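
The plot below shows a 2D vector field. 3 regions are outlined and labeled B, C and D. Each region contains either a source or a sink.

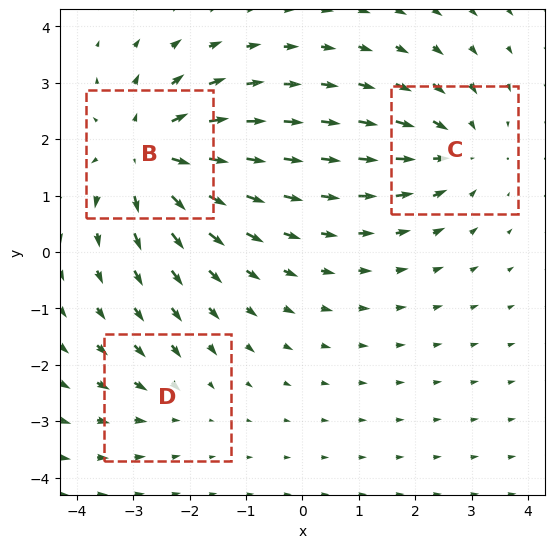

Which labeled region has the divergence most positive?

B

Divergence at each region's feature centre — B: about +4, C: about -3, D: about -2. Region B is most positive.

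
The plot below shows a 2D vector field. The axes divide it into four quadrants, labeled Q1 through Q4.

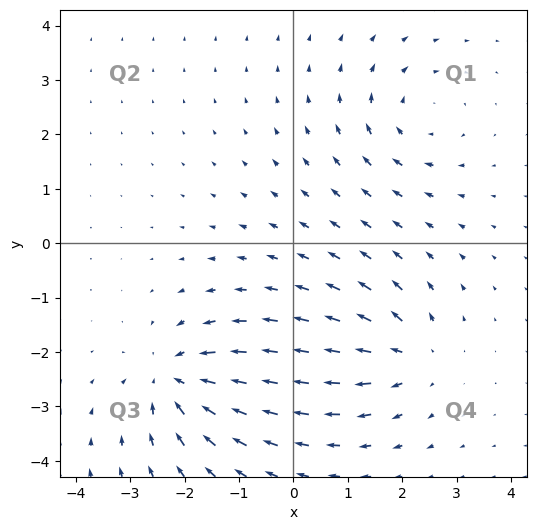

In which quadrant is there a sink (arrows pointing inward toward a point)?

Q3

The sink sits at approximately (-2.2, -2.5), which lies in quadrant Q3. The divergence there is about -5, negative as expected for a sink.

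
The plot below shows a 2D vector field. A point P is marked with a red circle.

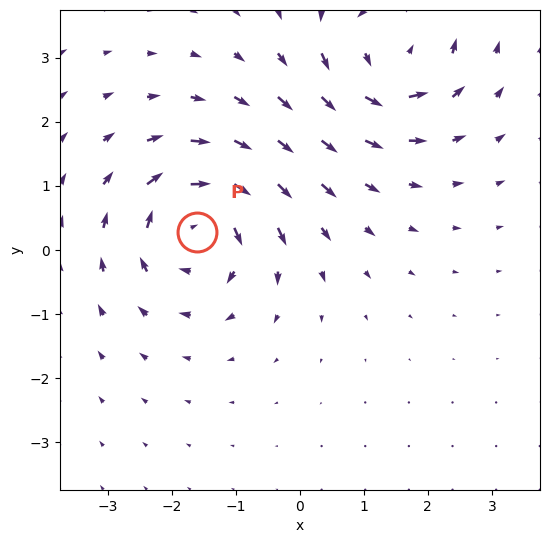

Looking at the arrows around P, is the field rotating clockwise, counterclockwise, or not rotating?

clockwise

Near P at (-1.6, 0.3) the arrows circulate clockwise. The curl (z-component) there is about -5; negative curl means clockwise rotation.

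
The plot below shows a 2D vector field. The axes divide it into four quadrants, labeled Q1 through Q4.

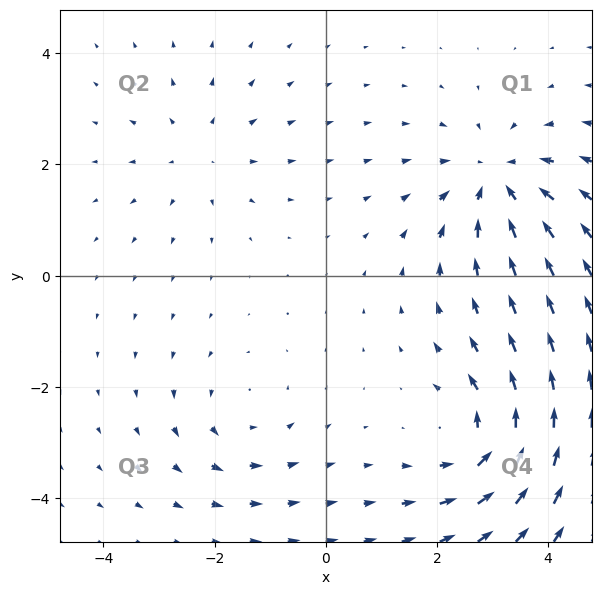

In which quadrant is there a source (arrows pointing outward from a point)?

The source sits at approximately (-2.3, 2.2), which lies in quadrant Q2. The divergence there is about +2, positive as expected for a source.

Q2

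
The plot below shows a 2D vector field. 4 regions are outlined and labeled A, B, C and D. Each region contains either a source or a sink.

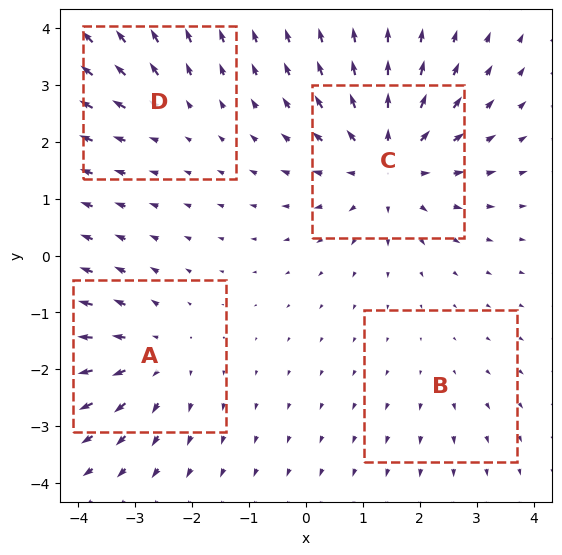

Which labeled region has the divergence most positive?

Divergence at each region's feature centre — A: about +4, B: about +2, C: about +6, D: about +3. Region C is most positive.

C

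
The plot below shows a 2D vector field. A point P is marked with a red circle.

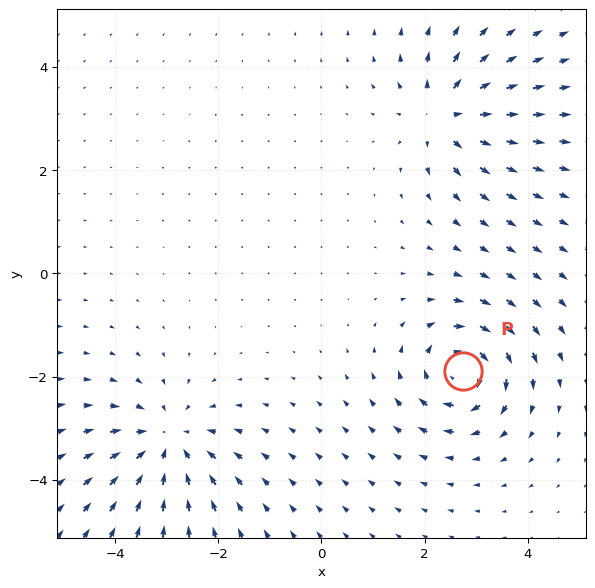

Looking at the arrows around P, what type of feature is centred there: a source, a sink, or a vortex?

vortex

At P (2.7, -1.9) the arrows circulate clockwise. Divergence ≈0, curl about -6 — near-zero divergence with nonzero curl is a vortex.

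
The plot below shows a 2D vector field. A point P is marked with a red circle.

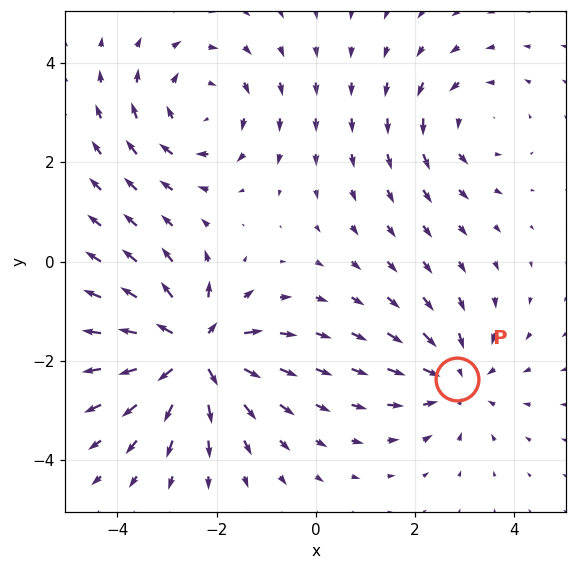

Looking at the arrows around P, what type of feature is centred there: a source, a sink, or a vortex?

At P (2.8, -2.4) the arrows converge inward. Divergence about -3, curl ≈0 — negative divergence with near-zero curl is a sink.

sink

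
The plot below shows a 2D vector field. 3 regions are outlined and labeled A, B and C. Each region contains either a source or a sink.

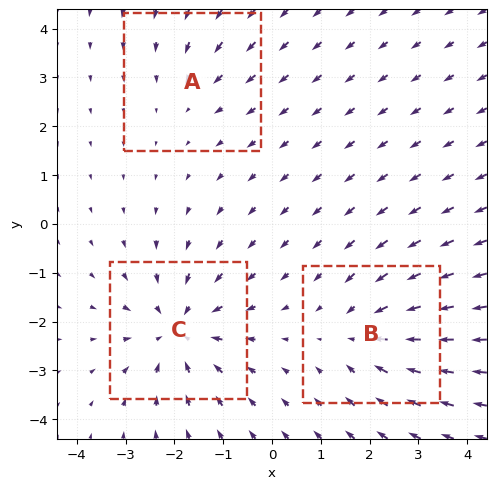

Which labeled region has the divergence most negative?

C

Divergence at each region's feature centre — A: about -2, B: about -3, C: about -4. Region C is most negative.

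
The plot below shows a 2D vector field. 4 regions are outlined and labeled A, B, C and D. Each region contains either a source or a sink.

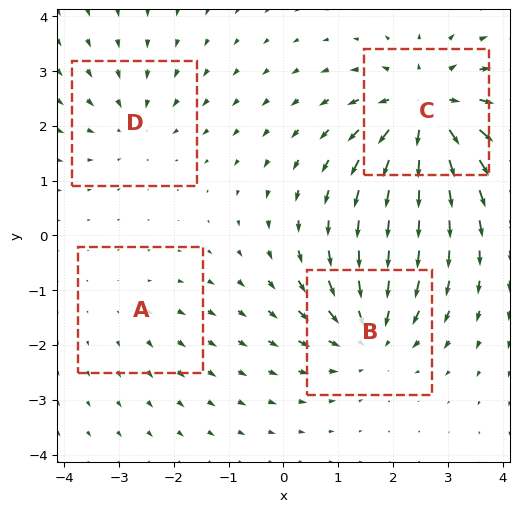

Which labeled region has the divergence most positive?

C

Divergence at each region's feature centre — A: about +2, B: about -5, C: about +7, D: about -3. Region C is most positive.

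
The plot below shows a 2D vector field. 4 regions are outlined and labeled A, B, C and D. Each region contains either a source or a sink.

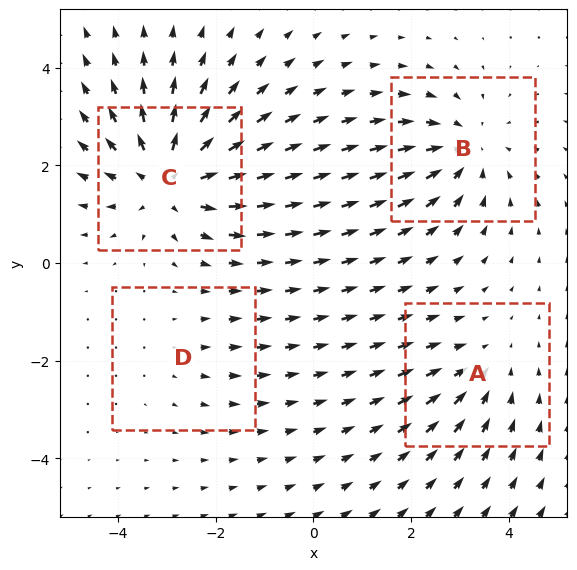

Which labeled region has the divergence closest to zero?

D

Divergence at each region's feature centre — A: about -3, B: about -4, C: about +6, D: about +2. Region D is closest to zero.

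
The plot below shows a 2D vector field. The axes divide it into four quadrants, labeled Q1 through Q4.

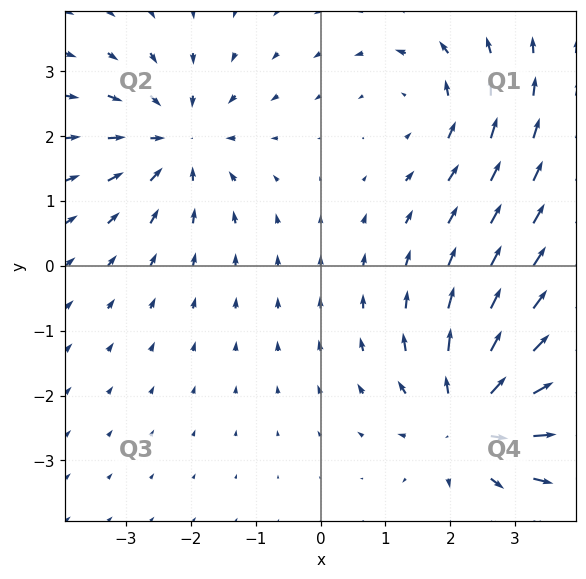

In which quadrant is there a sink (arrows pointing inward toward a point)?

The sink sits at approximately (-2.2, 1.9), which lies in quadrant Q2. The divergence there is about -4, negative as expected for a sink.

Q2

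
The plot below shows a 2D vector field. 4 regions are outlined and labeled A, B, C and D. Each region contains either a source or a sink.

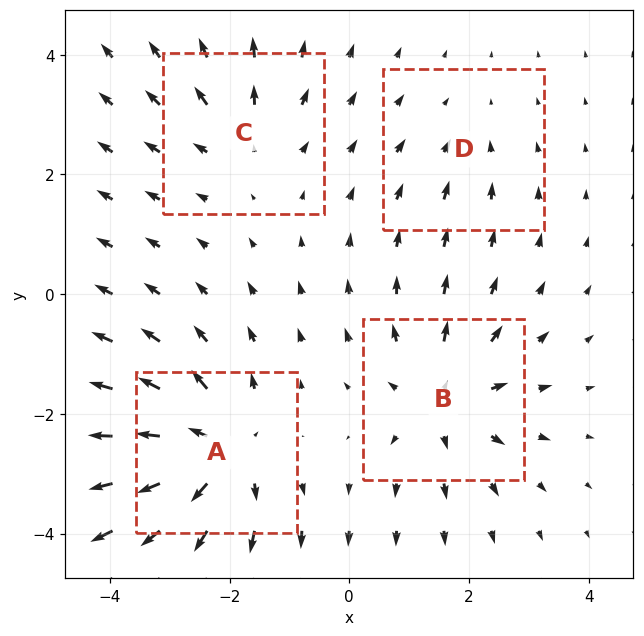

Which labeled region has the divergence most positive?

Divergence at each region's feature centre — A: about +7, B: about +5, C: about +3, D: about -2. Region A is most positive.

A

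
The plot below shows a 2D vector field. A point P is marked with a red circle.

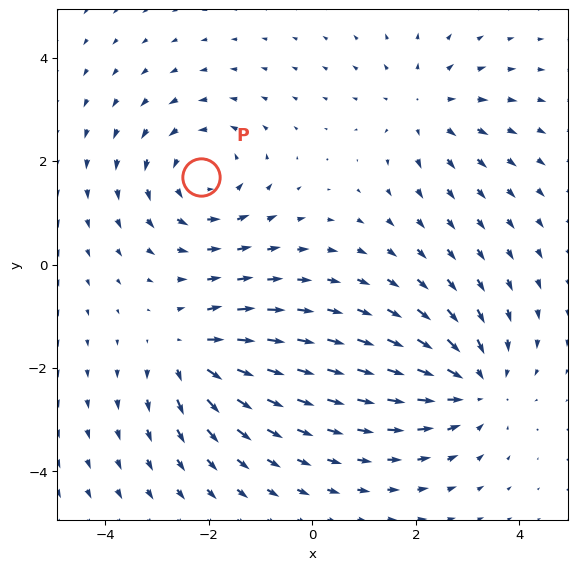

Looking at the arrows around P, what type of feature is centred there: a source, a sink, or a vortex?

vortex

At P (-2.2, 1.7) the arrows circulate counterclockwise. Divergence ≈0, curl about +3 — near-zero divergence with nonzero curl is a vortex.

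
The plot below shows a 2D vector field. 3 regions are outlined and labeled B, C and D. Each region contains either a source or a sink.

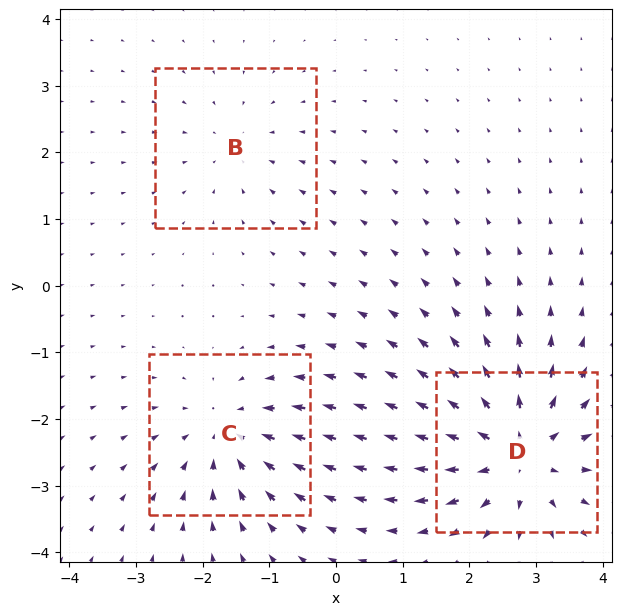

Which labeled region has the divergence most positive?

D

Divergence at each region's feature centre — B: about -2, C: about -4, D: about +5. Region D is most positive.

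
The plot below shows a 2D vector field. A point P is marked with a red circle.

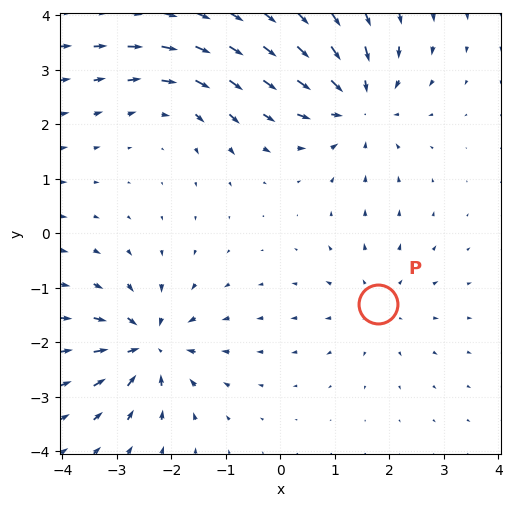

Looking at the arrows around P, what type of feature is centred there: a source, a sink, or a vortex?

source

At P (1.8, -1.3) the arrows spread outward. Divergence about +2, curl ≈0 — positive divergence with near-zero curl is a source.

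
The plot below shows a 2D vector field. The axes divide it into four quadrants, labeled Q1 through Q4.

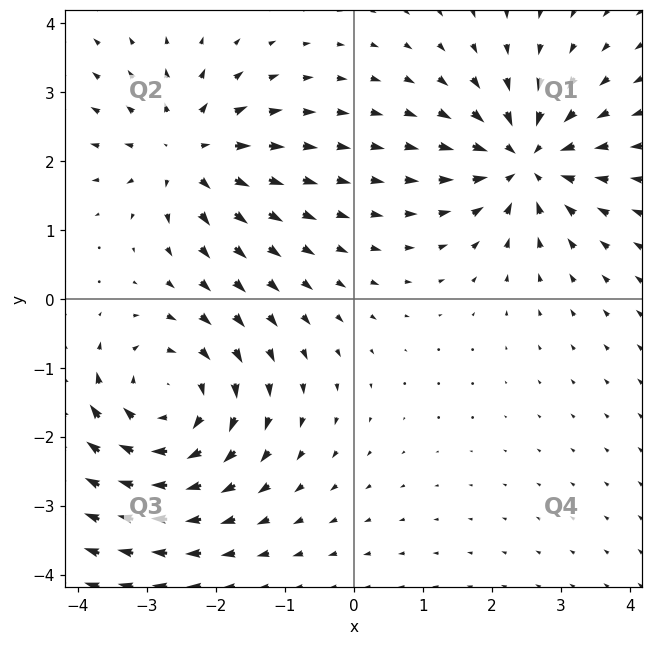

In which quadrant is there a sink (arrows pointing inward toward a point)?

Q1

The sink sits at approximately (2.5, 2.0), which lies in quadrant Q1. The divergence there is about -5, negative as expected for a sink.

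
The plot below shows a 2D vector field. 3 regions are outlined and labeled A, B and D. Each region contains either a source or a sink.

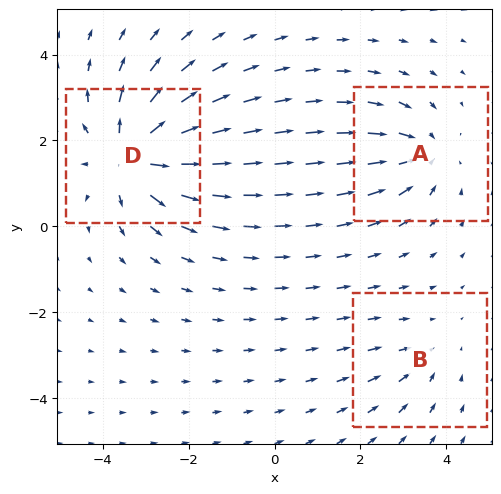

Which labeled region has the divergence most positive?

D

Divergence at each region's feature centre — A: about -3, B: about -2, D: about +5. Region D is most positive.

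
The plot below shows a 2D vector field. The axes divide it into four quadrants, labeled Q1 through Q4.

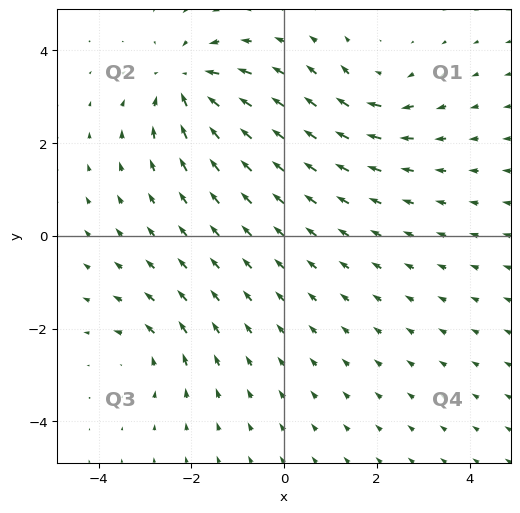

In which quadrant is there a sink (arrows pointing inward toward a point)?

The sink sits at approximately (-2.1, 3.3), which lies in quadrant Q2. The divergence there is about -5, negative as expected for a sink.

Q2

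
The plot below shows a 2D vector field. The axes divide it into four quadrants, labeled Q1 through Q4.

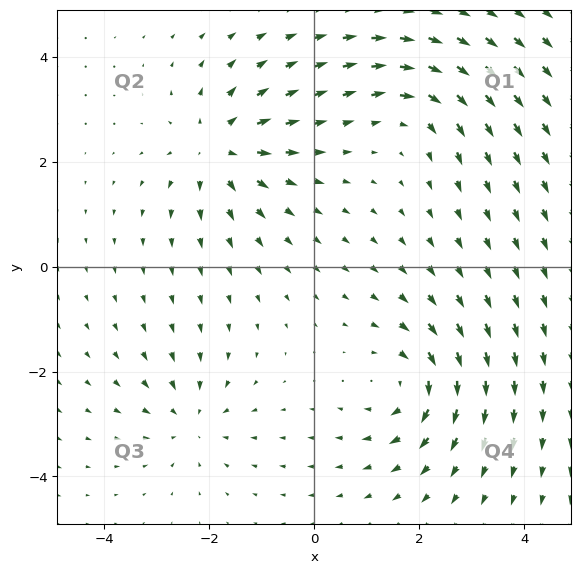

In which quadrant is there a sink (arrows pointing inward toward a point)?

The sink sits at approximately (-2.4, -2.9), which lies in quadrant Q3. The divergence there is about -3, negative as expected for a sink.

Q3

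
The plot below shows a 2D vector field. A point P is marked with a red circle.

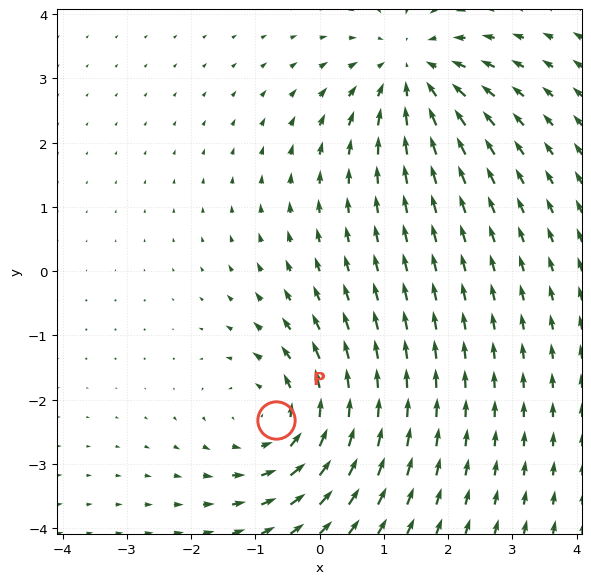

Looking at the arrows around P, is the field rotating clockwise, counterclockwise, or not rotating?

counterclockwise

Near P at (-0.7, -2.3) the arrows circulate counterclockwise. The curl (z-component) there is about +4; positive curl means counterclockwise rotation.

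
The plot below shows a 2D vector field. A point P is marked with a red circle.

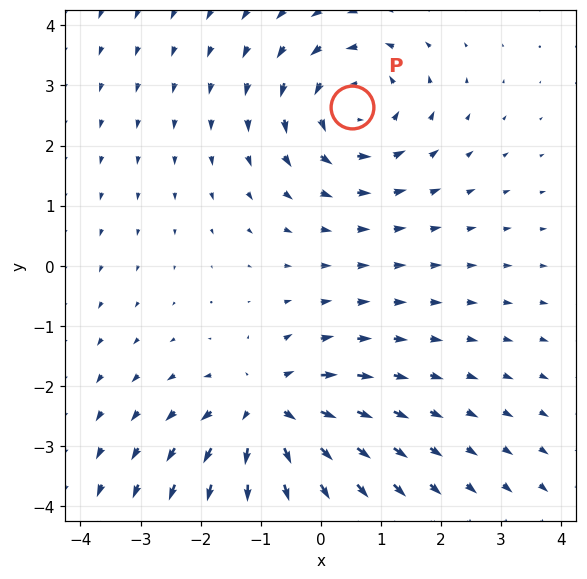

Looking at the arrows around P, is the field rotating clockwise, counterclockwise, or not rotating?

counterclockwise

Near P at (0.5, 2.6) the arrows circulate counterclockwise. The curl (z-component) there is about +4; positive curl means counterclockwise rotation.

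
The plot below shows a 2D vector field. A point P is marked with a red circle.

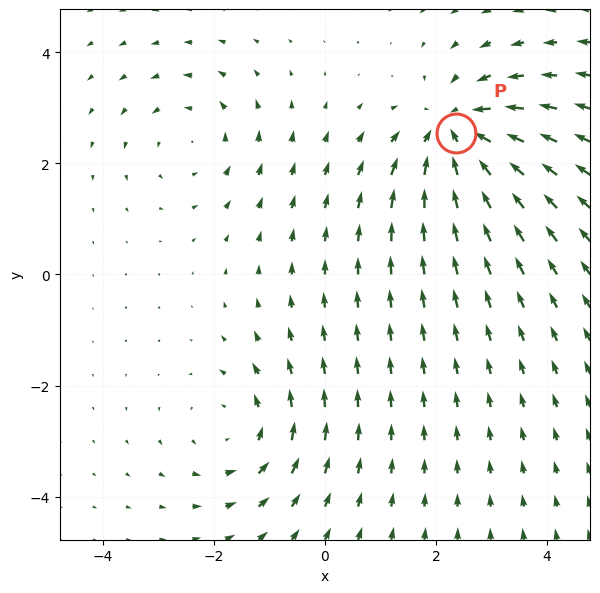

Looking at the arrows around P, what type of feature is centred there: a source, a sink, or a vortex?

sink

At P (2.4, 2.5) the arrows converge inward. Divergence about -4, curl ≈0 — negative divergence with near-zero curl is a sink.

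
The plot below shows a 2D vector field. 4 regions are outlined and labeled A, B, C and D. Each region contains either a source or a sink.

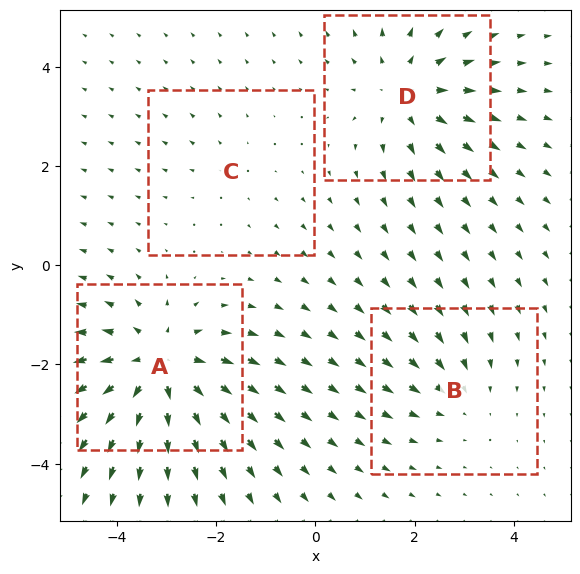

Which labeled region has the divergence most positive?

Divergence at each region's feature centre — A: about +6, B: about -3, C: about +2, D: about +5. Region A is most positive.

A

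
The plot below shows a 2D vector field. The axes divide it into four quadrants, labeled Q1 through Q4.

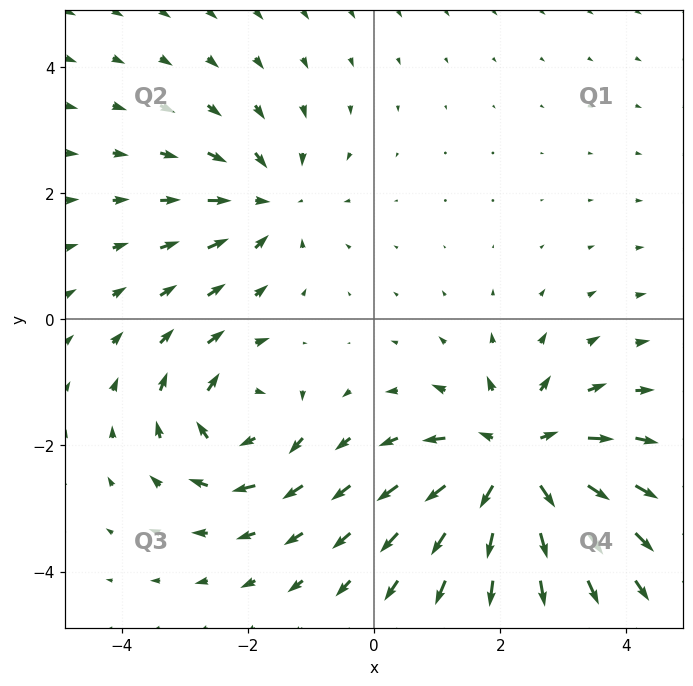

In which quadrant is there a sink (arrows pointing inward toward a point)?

The sink sits at approximately (-1.7, 1.9), which lies in quadrant Q2. The divergence there is about -3, negative as expected for a sink.

Q2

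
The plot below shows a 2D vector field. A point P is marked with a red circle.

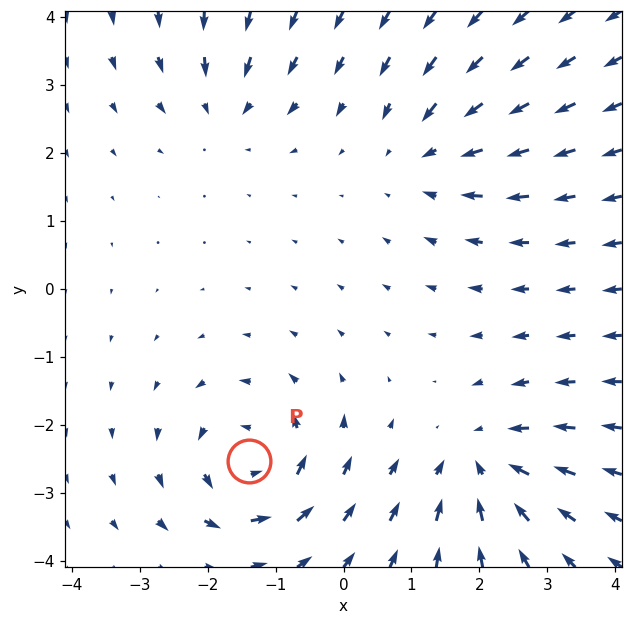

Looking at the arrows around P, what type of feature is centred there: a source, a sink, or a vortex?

At P (-1.4, -2.5) the arrows circulate counterclockwise. Divergence ≈0, curl about +6 — near-zero divergence with nonzero curl is a vortex.

vortex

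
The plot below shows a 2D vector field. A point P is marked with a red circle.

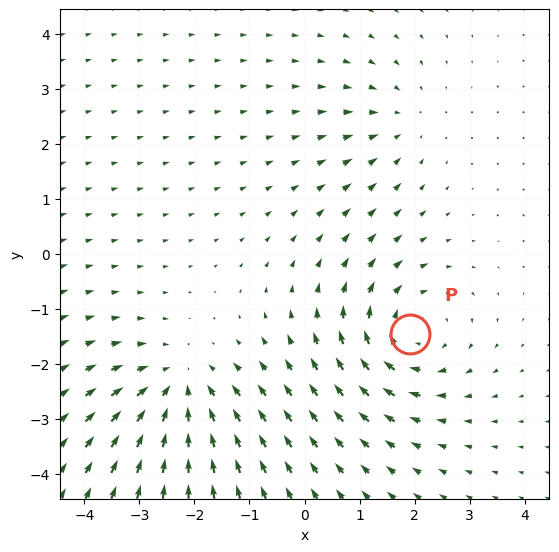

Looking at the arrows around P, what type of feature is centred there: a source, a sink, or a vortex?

vortex

At P (1.9, -1.5) the arrows circulate clockwise. Divergence ≈0, curl about -4 — near-zero divergence with nonzero curl is a vortex.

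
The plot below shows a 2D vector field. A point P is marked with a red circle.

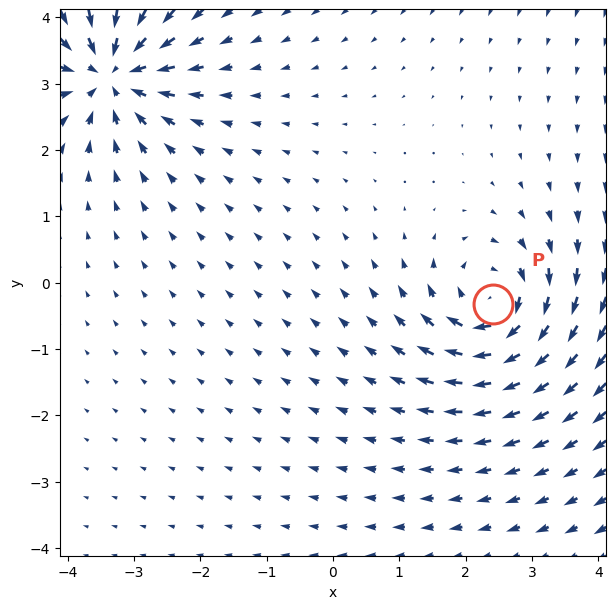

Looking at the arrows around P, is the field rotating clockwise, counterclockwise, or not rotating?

Near P at (2.4, -0.3) the arrows circulate clockwise. The curl (z-component) there is about -6; negative curl means clockwise rotation.

clockwise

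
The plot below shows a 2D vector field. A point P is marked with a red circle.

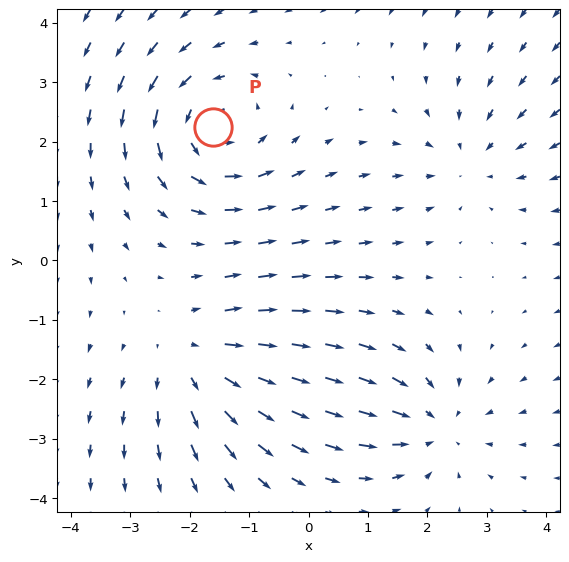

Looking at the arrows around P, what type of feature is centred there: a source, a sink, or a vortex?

vortex

At P (-1.6, 2.2) the arrows circulate counterclockwise. Divergence ≈0, curl about +4 — near-zero divergence with nonzero curl is a vortex.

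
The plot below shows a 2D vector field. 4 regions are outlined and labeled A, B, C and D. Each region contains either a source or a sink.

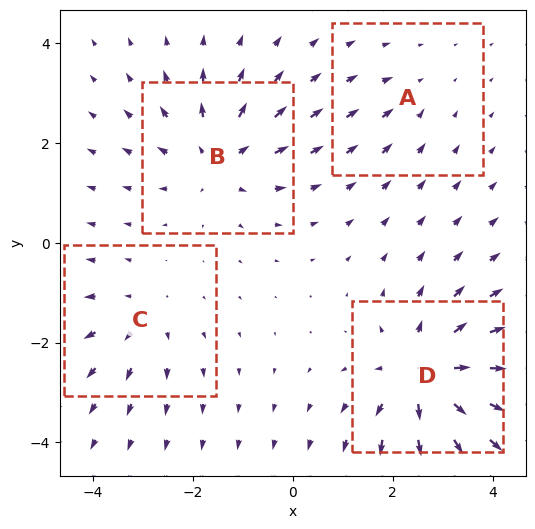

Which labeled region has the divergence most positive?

D

Divergence at each region's feature centre — A: about -2, B: about +5, C: about +3, D: about +7. Region D is most positive.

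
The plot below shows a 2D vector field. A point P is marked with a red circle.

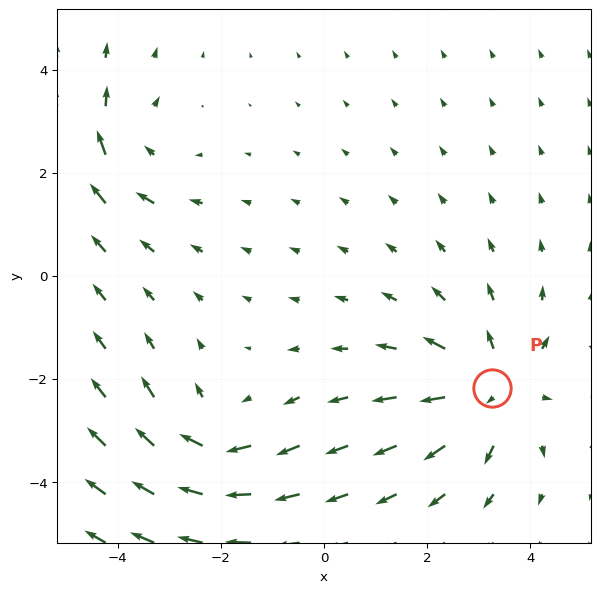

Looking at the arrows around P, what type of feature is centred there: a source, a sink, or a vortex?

source

At P (3.3, -2.2) the arrows spread outward. Divergence about +5, curl ≈0 — positive divergence with near-zero curl is a source.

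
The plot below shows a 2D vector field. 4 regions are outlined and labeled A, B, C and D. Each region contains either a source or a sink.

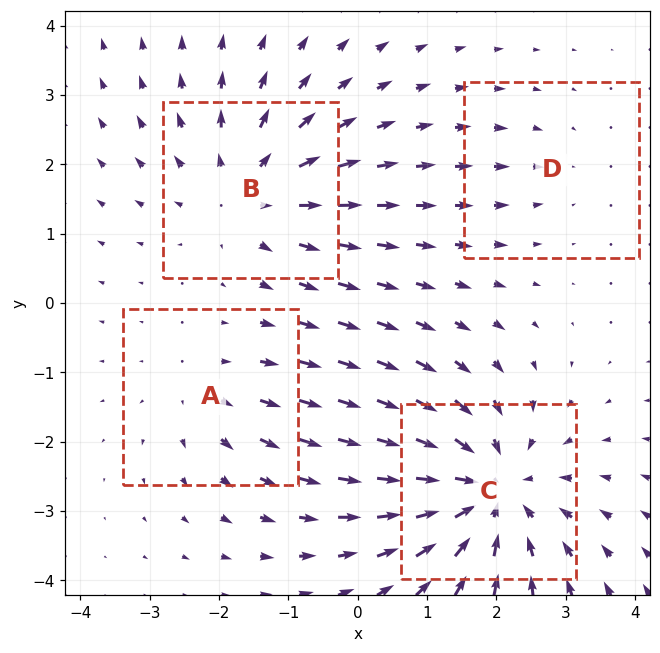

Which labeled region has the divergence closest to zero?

Divergence at each region's feature centre — A: about +3, B: about +4, C: about -6, D: about -2. Region D is closest to zero.

D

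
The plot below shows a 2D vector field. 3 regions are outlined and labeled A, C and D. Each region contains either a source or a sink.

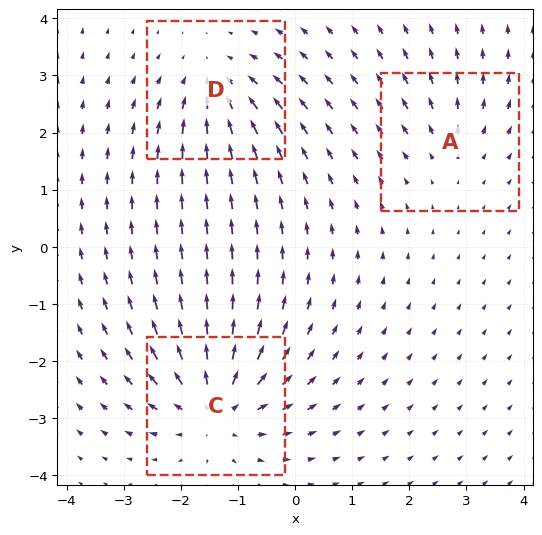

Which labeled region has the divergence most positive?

C

Divergence at each region's feature centre — A: about +2, C: about +5, D: about -3. Region C is most positive.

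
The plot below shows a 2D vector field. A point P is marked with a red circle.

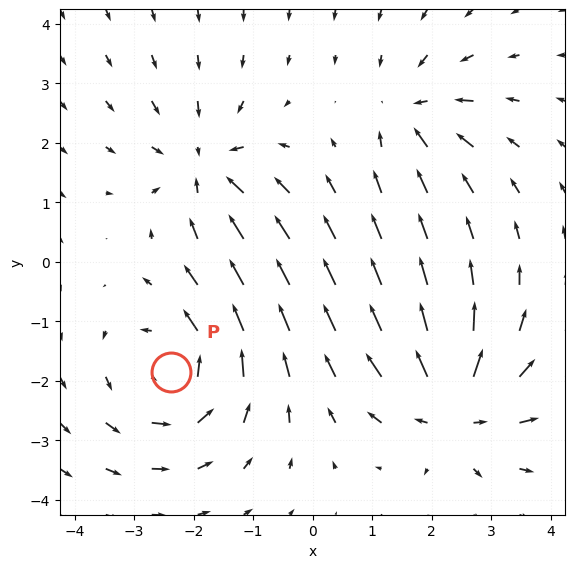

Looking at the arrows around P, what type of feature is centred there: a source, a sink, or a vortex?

vortex

At P (-2.4, -1.9) the arrows circulate counterclockwise. Divergence ≈0, curl about +4 — near-zero divergence with nonzero curl is a vortex.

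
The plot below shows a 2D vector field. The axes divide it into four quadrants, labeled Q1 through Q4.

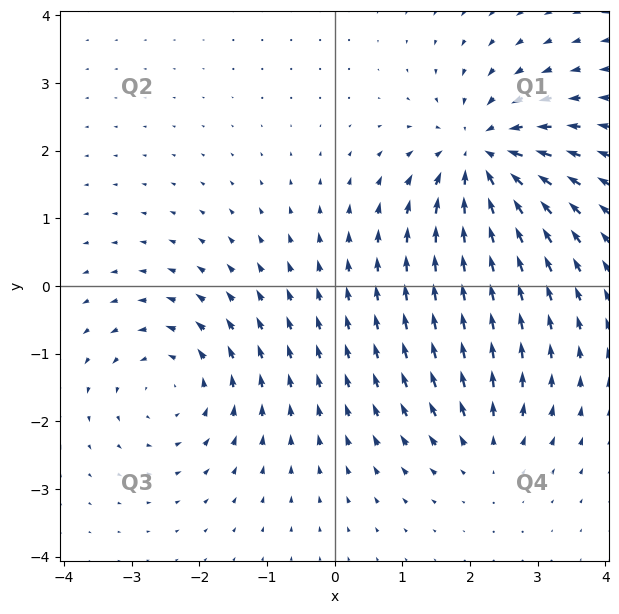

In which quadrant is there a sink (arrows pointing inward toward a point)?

The sink sits at approximately (2.2, 1.9), which lies in quadrant Q1. The divergence there is about -5, negative as expected for a sink.

Q1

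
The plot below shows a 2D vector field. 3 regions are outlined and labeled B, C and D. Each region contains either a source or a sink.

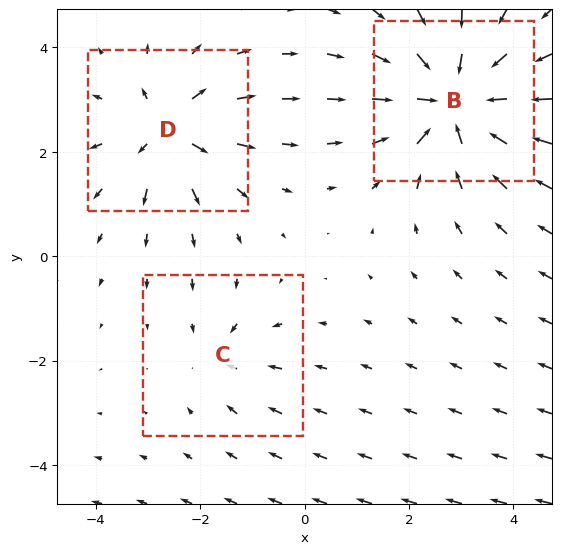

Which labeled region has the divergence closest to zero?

Divergence at each region's feature centre — B: about -6, C: about -2, D: about +4. Region C is closest to zero.

C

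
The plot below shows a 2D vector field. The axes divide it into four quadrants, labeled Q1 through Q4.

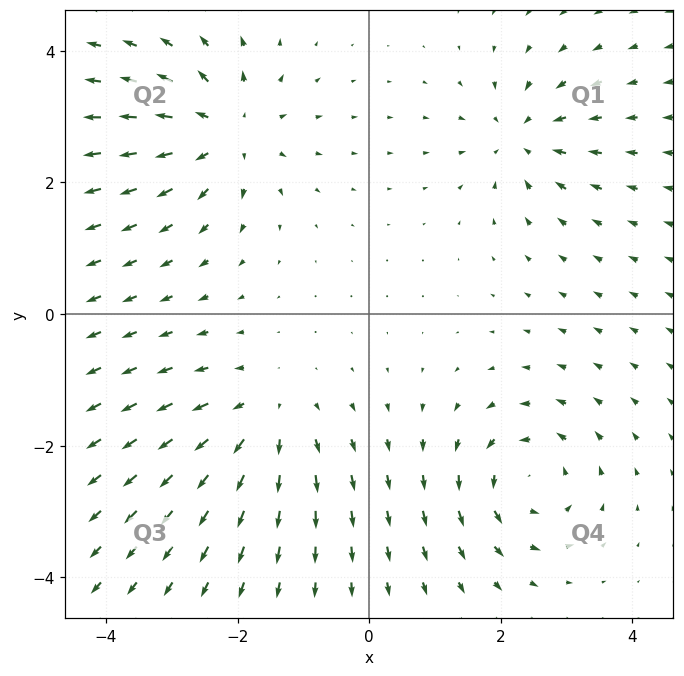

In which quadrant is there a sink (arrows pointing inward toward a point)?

Q1

The sink sits at approximately (2.3, 2.7), which lies in quadrant Q1. The divergence there is about -4, negative as expected for a sink.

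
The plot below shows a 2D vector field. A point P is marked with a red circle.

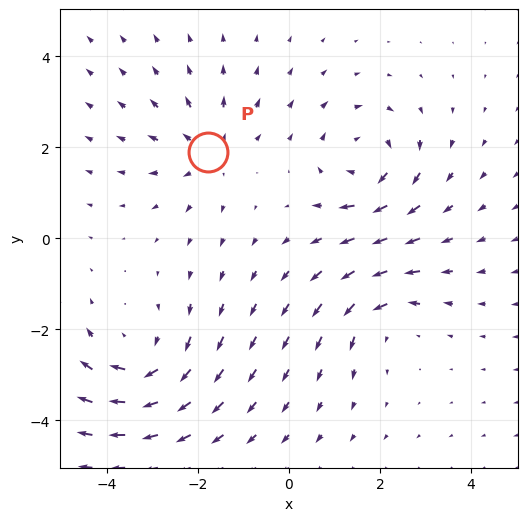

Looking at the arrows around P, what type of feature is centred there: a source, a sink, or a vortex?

source

At P (-1.8, 1.9) the arrows spread outward. Divergence about +4, curl ≈0 — positive divergence with near-zero curl is a source.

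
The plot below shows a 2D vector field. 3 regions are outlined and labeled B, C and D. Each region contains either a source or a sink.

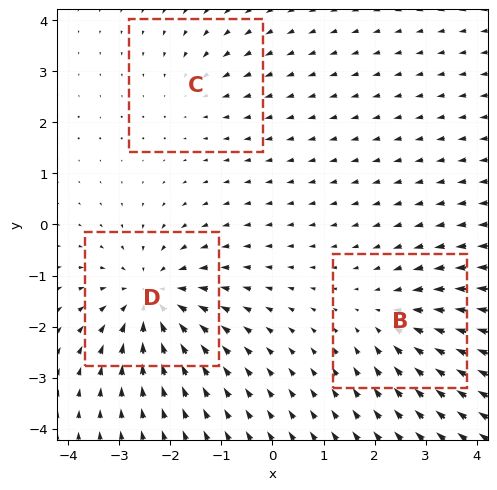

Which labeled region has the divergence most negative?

Divergence at each region's feature centre — B: about -3, C: about -2, D: about -5. Region D is most negative.

D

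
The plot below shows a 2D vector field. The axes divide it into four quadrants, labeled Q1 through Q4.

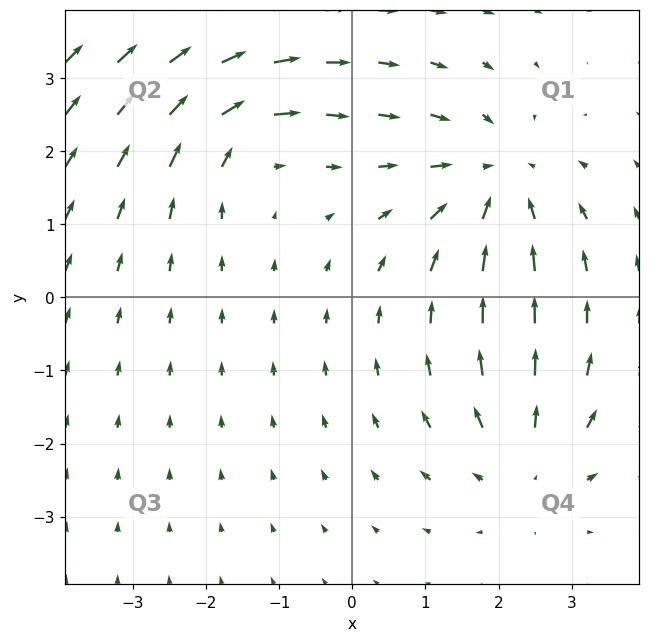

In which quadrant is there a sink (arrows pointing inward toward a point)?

Q1

The sink sits at approximately (2.0, 1.6), which lies in quadrant Q1. The divergence there is about -4, negative as expected for a sink.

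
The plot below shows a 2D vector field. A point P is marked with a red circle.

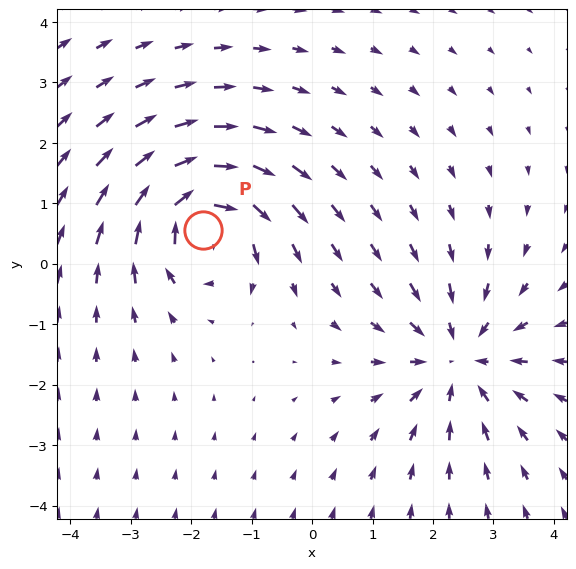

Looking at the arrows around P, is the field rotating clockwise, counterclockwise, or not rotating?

clockwise

Near P at (-1.8, 0.6) the arrows circulate clockwise. The curl (z-component) there is about -5; negative curl means clockwise rotation.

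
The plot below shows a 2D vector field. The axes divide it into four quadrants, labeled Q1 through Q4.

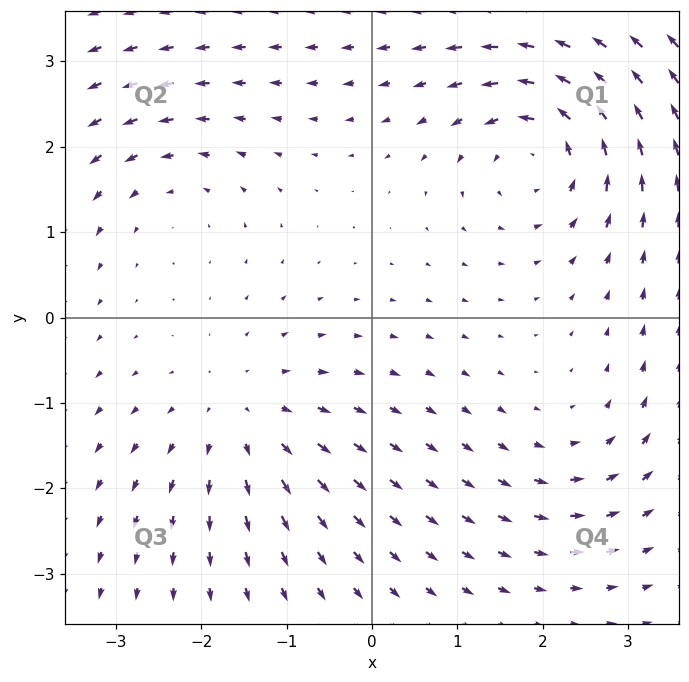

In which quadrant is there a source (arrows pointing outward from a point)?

The source sits at approximately (-1.5, -1.2), which lies in quadrant Q3. The divergence there is about +3, positive as expected for a source.

Q3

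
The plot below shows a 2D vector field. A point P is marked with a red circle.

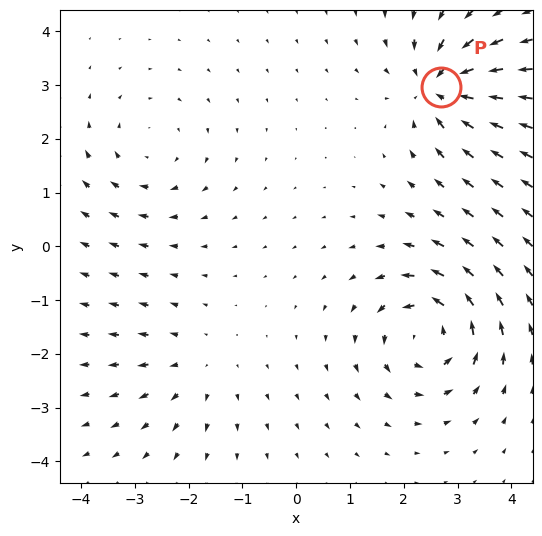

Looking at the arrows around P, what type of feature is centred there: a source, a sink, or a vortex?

sink

At P (2.7, 3.0) the arrows converge inward. Divergence about -6, curl ≈0 — negative divergence with near-zero curl is a sink.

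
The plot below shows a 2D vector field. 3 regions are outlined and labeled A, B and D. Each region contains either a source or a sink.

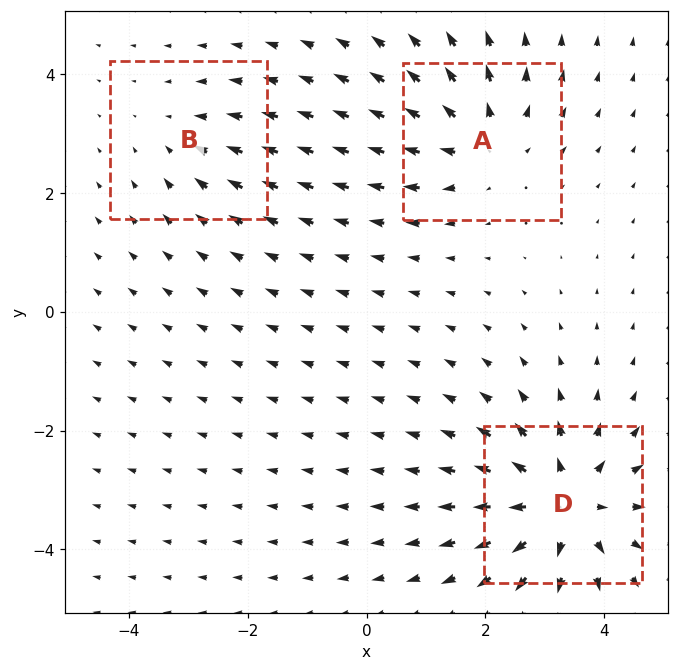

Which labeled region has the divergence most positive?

D

Divergence at each region's feature centre — A: about +3, B: about -2, D: about +5. Region D is most positive.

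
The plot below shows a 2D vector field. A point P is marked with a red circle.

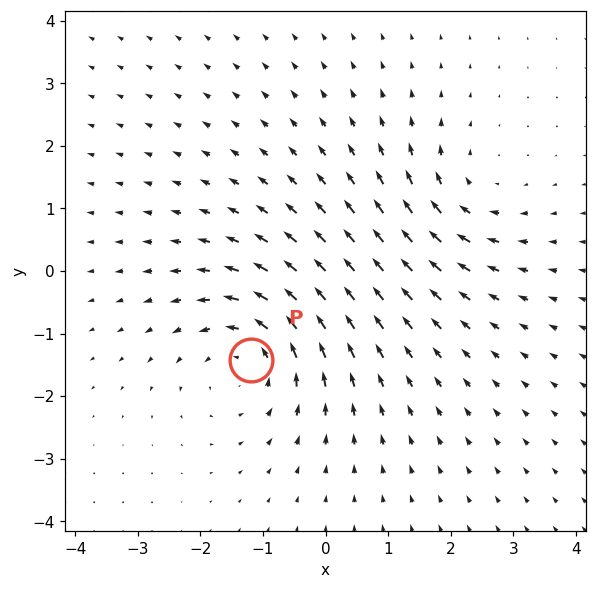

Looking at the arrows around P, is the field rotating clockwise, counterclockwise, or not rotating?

Near P at (-1.2, -1.4) the arrows circulate counterclockwise. The curl (z-component) there is about +4; positive curl means counterclockwise rotation.

counterclockwise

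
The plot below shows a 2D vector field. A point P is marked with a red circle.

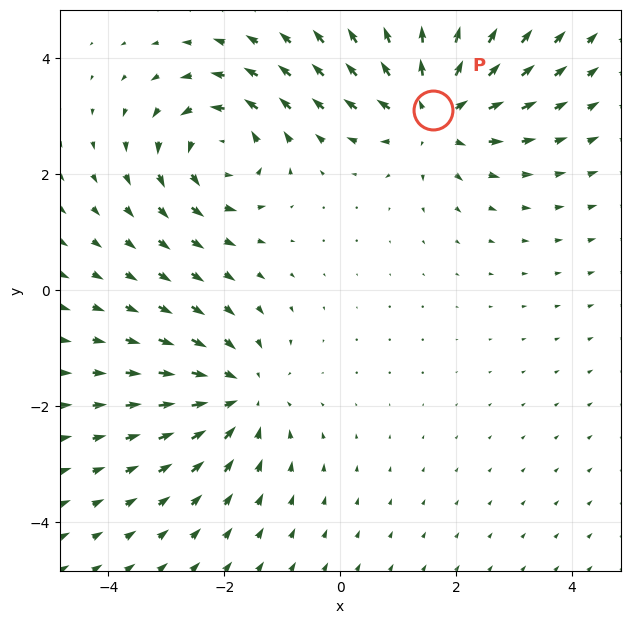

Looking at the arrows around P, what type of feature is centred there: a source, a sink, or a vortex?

source

At P (1.6, 3.1) the arrows spread outward. Divergence about +5, curl ≈0 — positive divergence with near-zero curl is a source.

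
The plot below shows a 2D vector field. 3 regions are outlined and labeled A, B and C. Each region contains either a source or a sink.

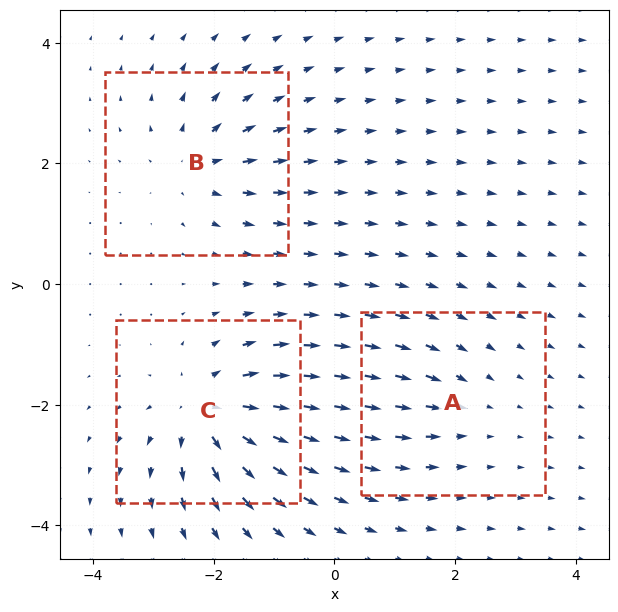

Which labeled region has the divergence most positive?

C

Divergence at each region's feature centre — A: about -2, B: about +4, C: about +6. Region C is most positive.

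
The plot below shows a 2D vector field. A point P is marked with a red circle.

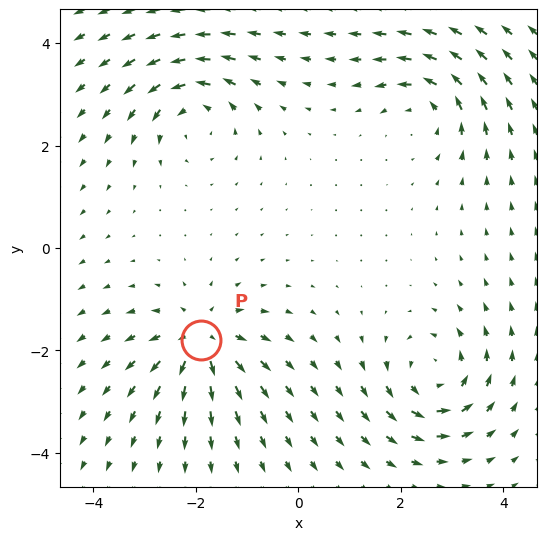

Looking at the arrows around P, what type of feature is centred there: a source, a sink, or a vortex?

source

At P (-1.9, -1.8) the arrows spread outward. Divergence about +6, curl ≈0 — positive divergence with near-zero curl is a source.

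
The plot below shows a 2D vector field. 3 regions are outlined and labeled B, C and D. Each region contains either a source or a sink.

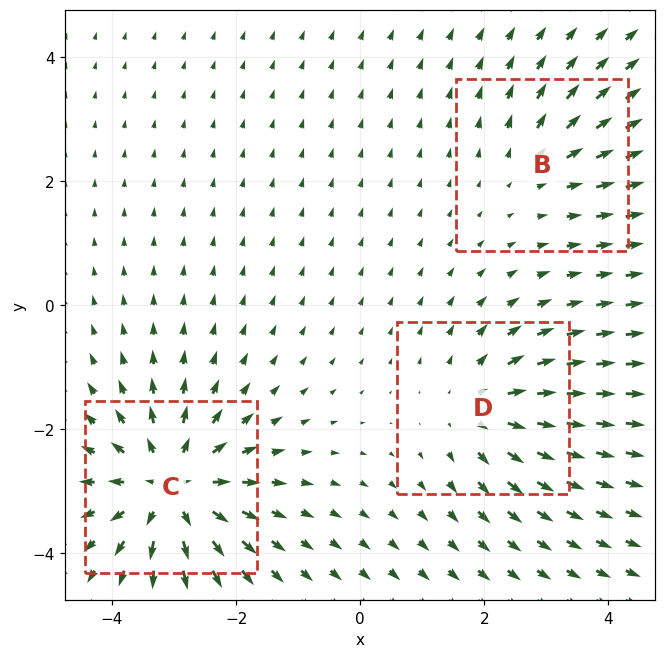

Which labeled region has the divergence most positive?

Divergence at each region's feature centre — B: about +2, C: about +5, D: about +3. Region C is most positive.

C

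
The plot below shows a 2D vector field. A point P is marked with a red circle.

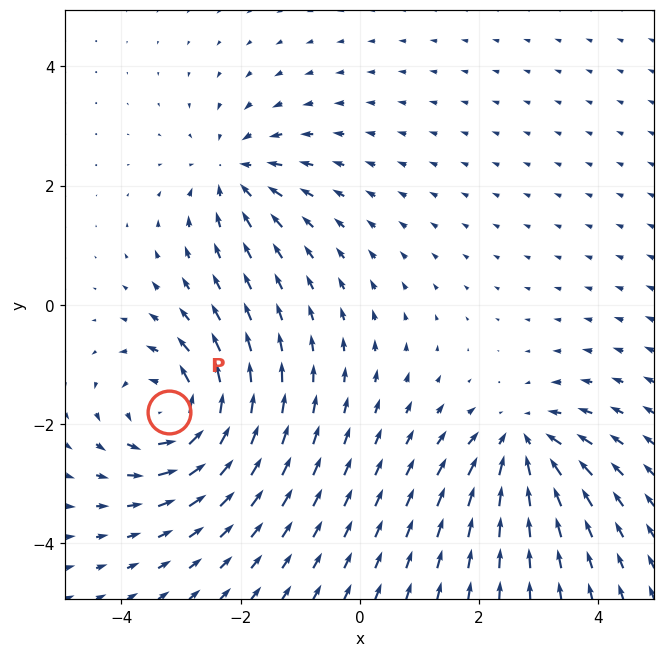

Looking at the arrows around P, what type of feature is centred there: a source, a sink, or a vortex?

At P (-3.2, -1.8) the arrows circulate counterclockwise. Divergence ≈0, curl about +5 — near-zero divergence with nonzero curl is a vortex.

vortex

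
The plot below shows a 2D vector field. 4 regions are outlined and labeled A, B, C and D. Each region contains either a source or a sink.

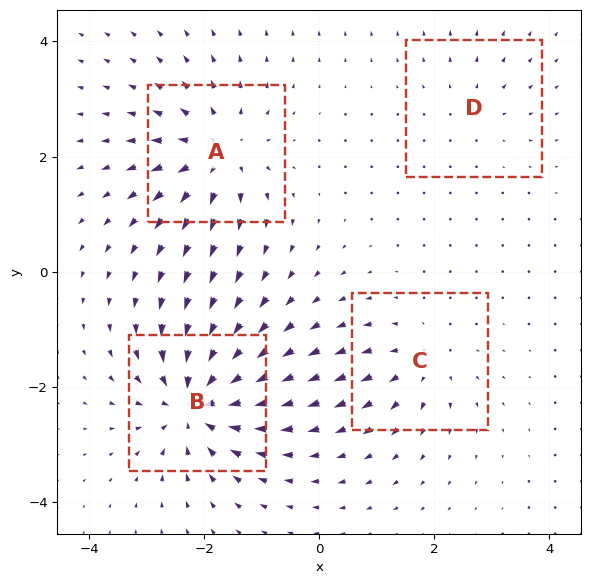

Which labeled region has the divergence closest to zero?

D

Divergence at each region's feature centre — A: about +6, B: about -8, C: about +4, D: about +2. Region D is closest to zero.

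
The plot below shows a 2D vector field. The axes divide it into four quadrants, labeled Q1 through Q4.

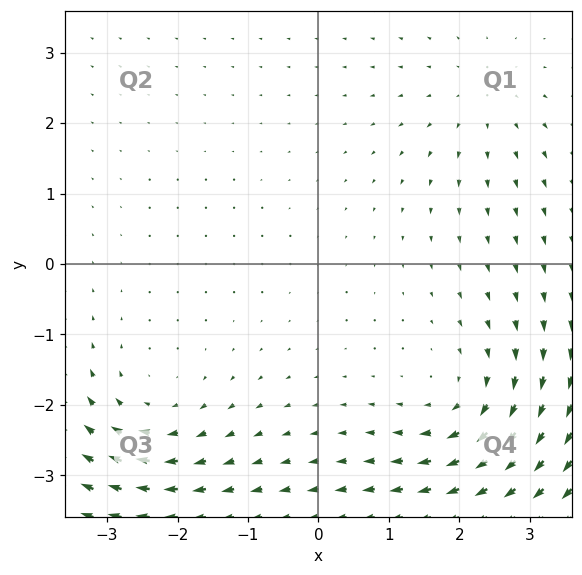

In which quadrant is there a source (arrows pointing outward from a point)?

Q1

The source sits at approximately (2.3, 2.3), which lies in quadrant Q1. The divergence there is about +2, positive as expected for a source.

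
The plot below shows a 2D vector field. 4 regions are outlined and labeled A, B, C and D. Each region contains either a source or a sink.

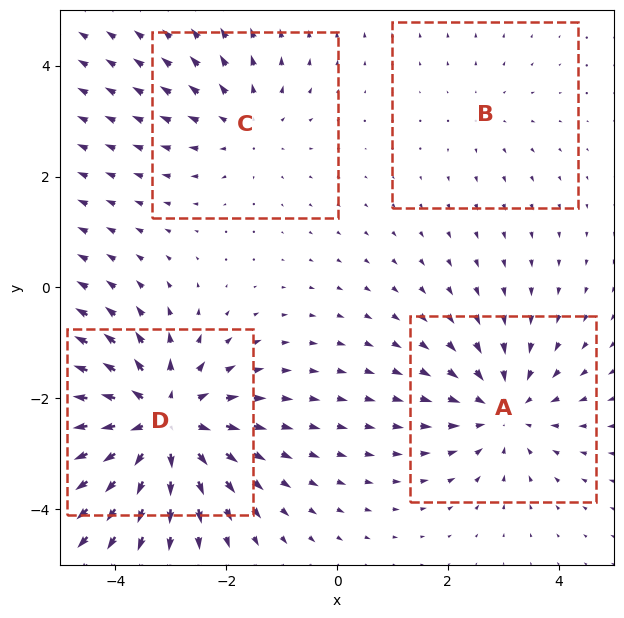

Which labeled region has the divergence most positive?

D

Divergence at each region's feature centre — A: about -4, B: about +2, C: about +3, D: about +7. Region D is most positive.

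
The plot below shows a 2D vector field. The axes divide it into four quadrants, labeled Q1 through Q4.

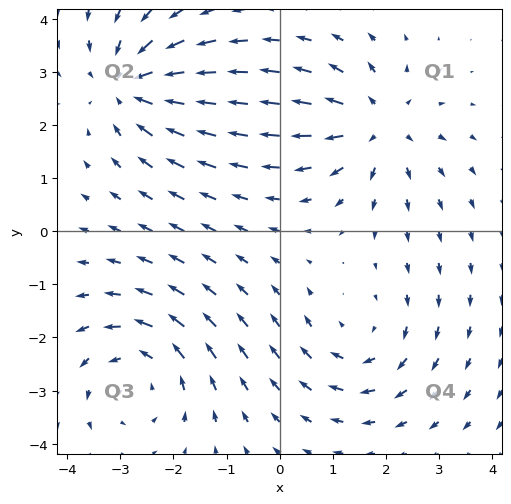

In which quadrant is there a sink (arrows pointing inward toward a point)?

The sink sits at approximately (-2.8, 2.8), which lies in quadrant Q2. The divergence there is about -5, negative as expected for a sink.

Q2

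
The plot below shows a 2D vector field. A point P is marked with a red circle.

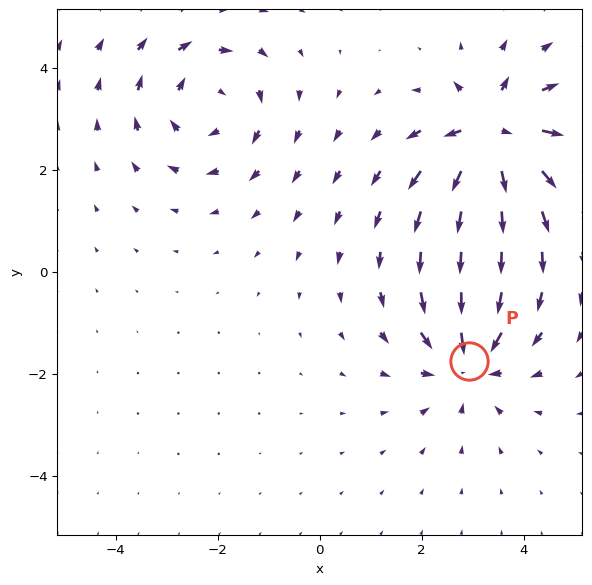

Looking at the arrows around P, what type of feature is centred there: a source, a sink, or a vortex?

At P (2.9, -1.7) the arrows converge inward. Divergence about -3, curl ≈0 — negative divergence with near-zero curl is a sink.

sink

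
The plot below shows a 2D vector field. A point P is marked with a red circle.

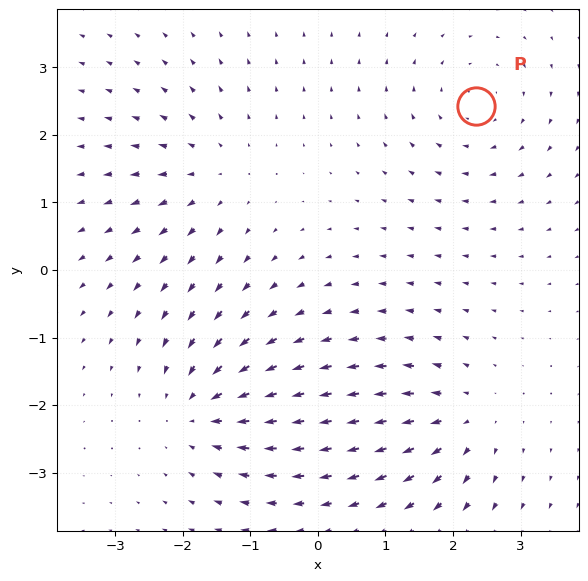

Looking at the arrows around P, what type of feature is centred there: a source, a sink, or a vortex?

vortex

At P (2.3, 2.4) the arrows circulate clockwise. Divergence ≈0, curl about -4 — near-zero divergence with nonzero curl is a vortex.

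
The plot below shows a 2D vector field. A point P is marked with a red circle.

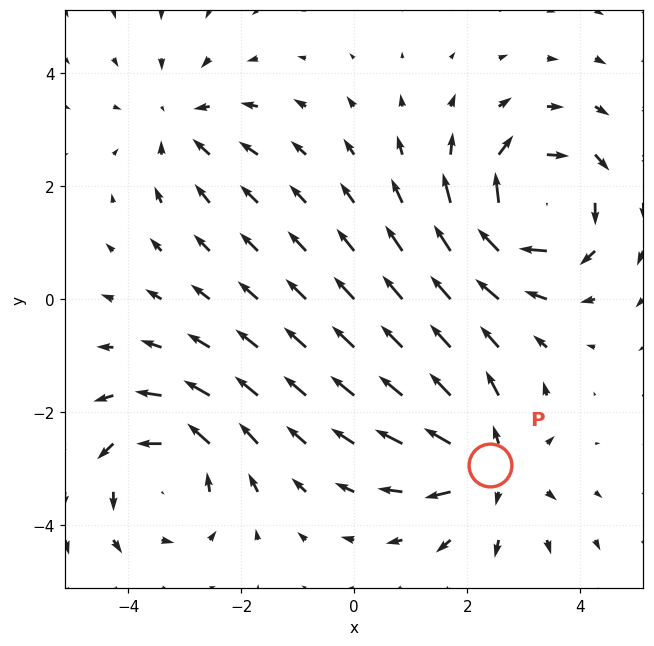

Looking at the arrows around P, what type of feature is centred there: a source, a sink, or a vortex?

At P (2.4, -2.9) the arrows spread outward. Divergence about +4, curl ≈0 — positive divergence with near-zero curl is a source.

source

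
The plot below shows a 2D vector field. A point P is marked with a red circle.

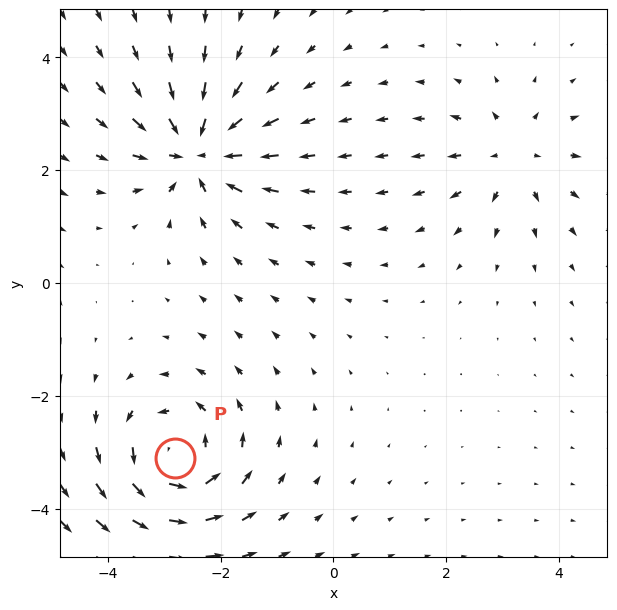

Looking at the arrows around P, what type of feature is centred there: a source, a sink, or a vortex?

At P (-2.8, -3.1) the arrows circulate counterclockwise. Divergence ≈0, curl about +6 — near-zero divergence with nonzero curl is a vortex.

vortex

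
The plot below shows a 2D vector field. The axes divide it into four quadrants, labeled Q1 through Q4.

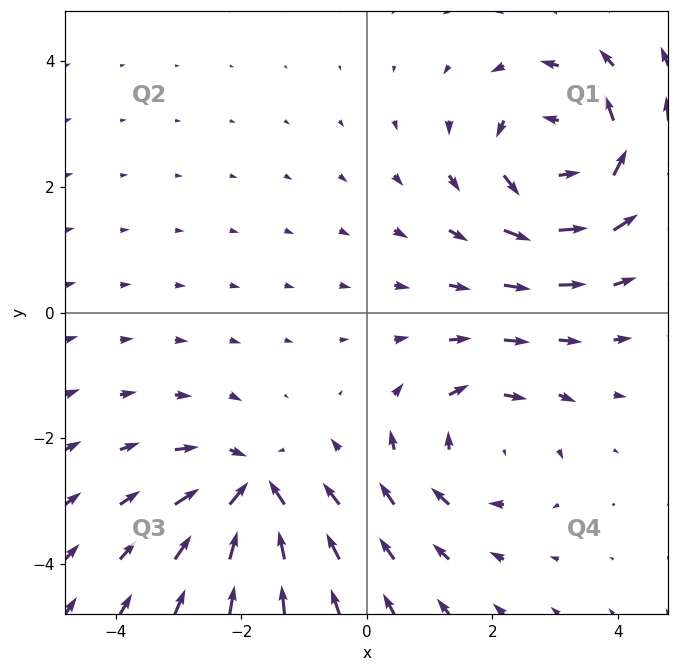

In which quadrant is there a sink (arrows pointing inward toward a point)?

The sink sits at approximately (-1.9, -2.8), which lies in quadrant Q3. The divergence there is about -4, negative as expected for a sink.

Q3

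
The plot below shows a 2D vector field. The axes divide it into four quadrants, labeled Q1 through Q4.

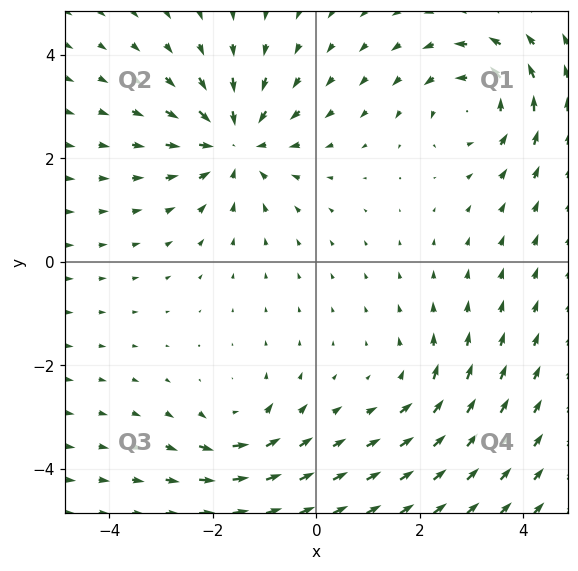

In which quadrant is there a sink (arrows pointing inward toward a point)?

Q2

The sink sits at approximately (-1.6, 2.3), which lies in quadrant Q2. The divergence there is about -5, negative as expected for a sink.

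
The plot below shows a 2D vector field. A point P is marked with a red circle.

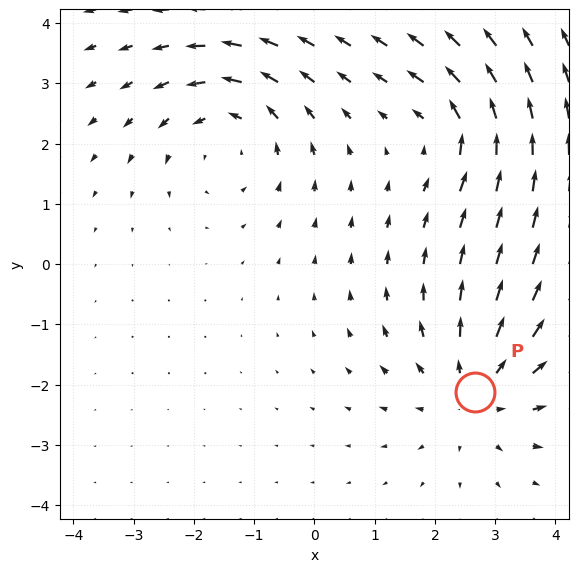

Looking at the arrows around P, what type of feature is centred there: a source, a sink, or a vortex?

source

At P (2.7, -2.1) the arrows spread outward. Divergence about +4, curl ≈0 — positive divergence with near-zero curl is a source.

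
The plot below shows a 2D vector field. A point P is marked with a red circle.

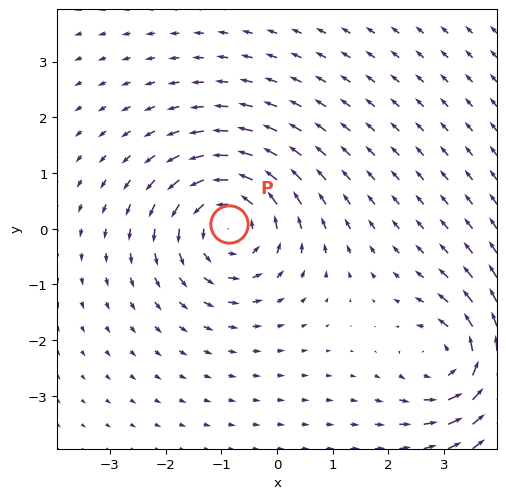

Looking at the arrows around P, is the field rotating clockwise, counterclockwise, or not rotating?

counterclockwise

Near P at (-0.9, 0.1) the arrows circulate counterclockwise. The curl (z-component) there is about +4; positive curl means counterclockwise rotation.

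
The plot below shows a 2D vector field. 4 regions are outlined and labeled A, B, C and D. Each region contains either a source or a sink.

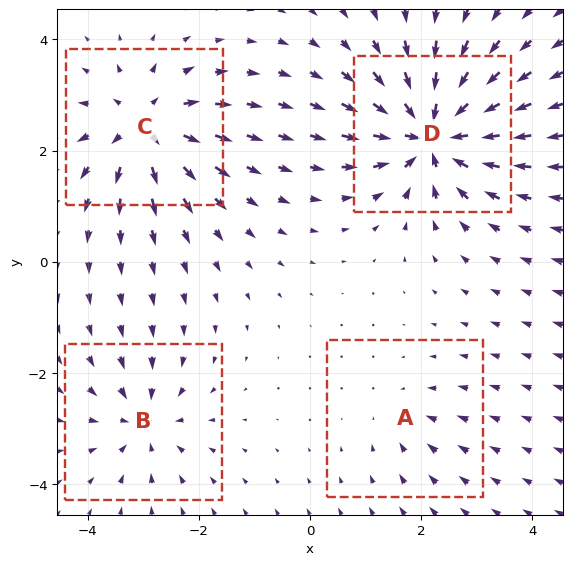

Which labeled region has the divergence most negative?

Divergence at each region's feature centre — A: about -2, B: about -4, C: about +6, D: about -8. Region D is most negative.

D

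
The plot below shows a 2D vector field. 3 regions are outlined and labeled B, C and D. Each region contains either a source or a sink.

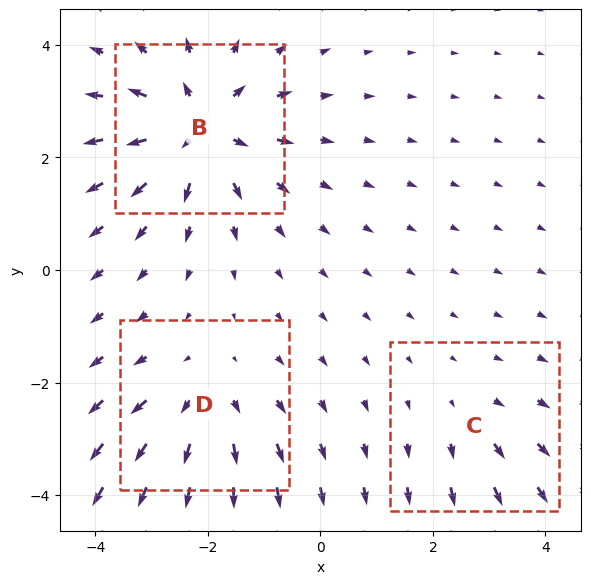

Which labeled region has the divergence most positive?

Divergence at each region's feature centre — B: about +5, C: about +2, D: about +3. Region B is most positive.

B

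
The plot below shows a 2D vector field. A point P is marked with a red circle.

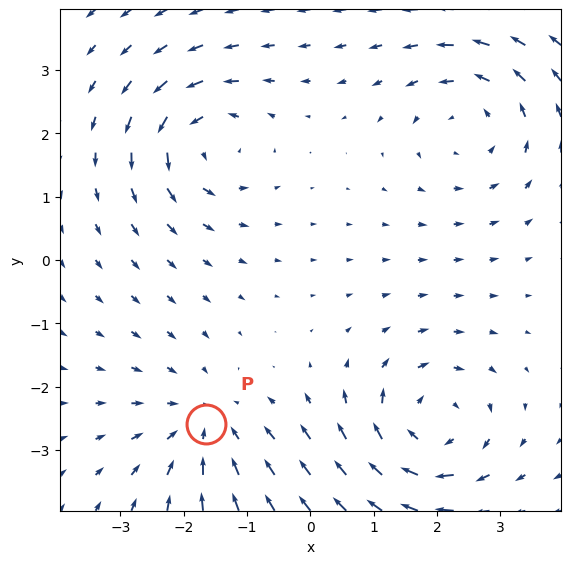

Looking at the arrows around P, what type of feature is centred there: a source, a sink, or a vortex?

sink

At P (-1.7, -2.6) the arrows converge inward. Divergence about -4, curl ≈0 — negative divergence with near-zero curl is a sink.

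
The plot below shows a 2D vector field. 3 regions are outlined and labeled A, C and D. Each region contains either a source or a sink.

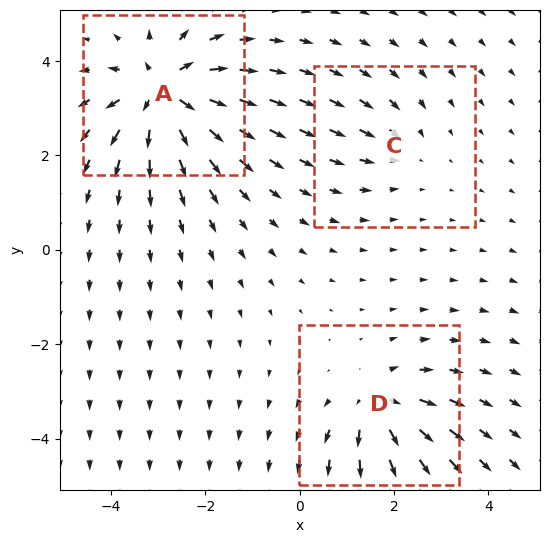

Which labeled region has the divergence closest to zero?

C

Divergence at each region's feature centre — A: about +6, C: about -2, D: about +4. Region C is closest to zero.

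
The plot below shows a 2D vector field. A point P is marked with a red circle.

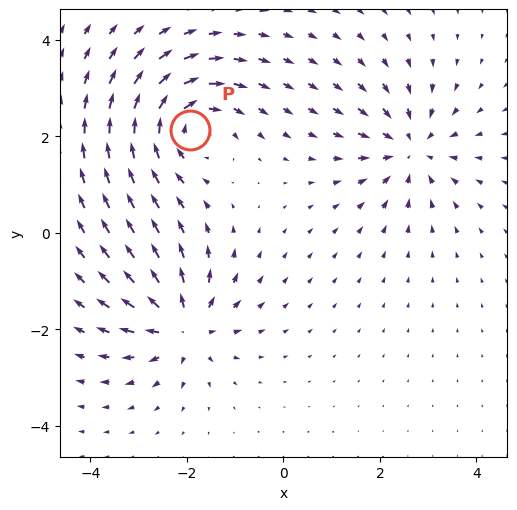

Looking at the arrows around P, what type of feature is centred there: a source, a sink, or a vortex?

At P (-1.9, 2.1) the arrows circulate clockwise. Divergence ≈0, curl about -5 — near-zero divergence with nonzero curl is a vortex.

vortex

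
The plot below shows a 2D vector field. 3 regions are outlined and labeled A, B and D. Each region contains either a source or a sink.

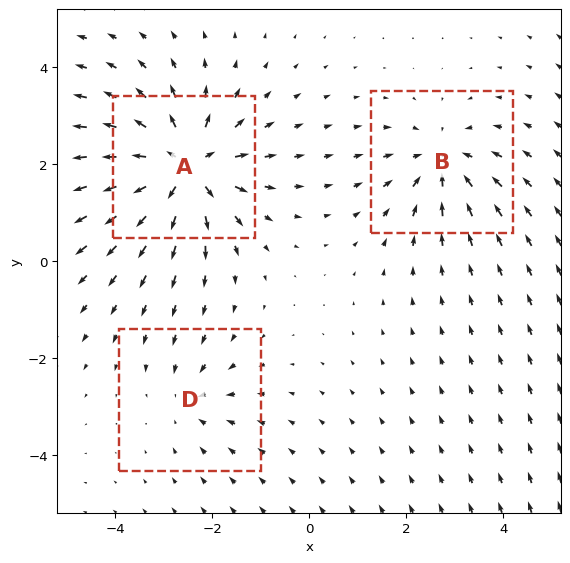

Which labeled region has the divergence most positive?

Divergence at each region's feature centre — A: about +5, B: about -3, D: about -2. Region A is most positive.

A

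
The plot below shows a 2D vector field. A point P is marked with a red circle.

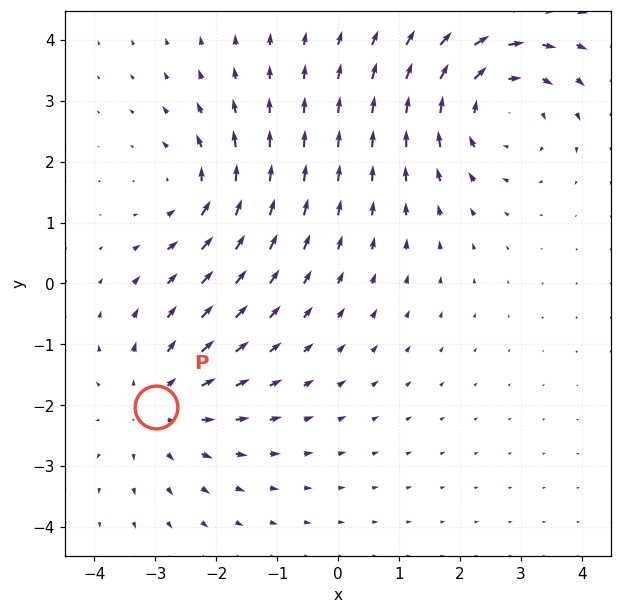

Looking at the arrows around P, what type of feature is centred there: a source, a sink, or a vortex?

At P (-3.0, -2.0) the arrows spread outward. Divergence about +3, curl ≈0 — positive divergence with near-zero curl is a source.

source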